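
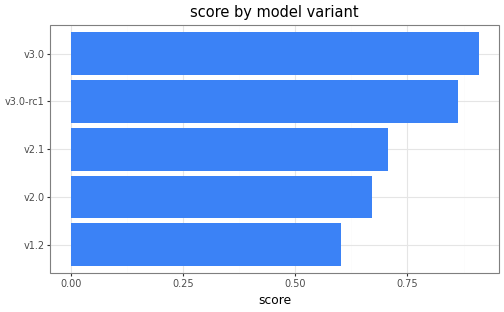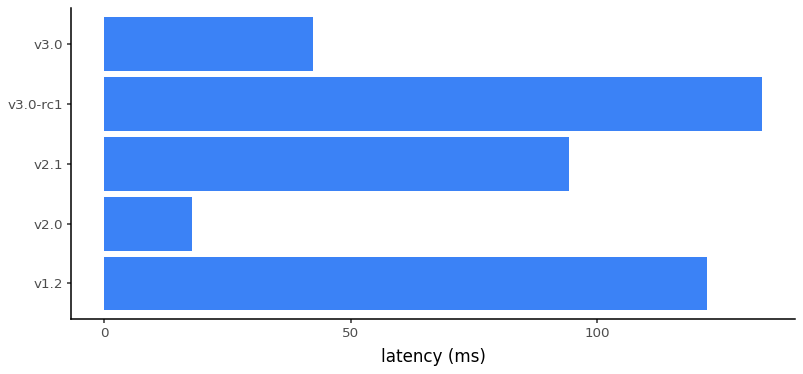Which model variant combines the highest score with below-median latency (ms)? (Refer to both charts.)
Chart 2 median latency (ms) ≈ 100; below-median model variants: v2.0, v3.0. Among those, v3.0 has the highest score (≈ 0.9).

v3.0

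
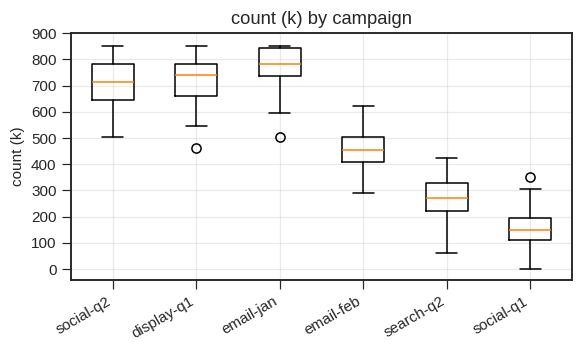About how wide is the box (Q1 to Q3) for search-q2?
Q3 ≈ 300, Q1 ≈ 200; IQR ≈ 100.

≈ 100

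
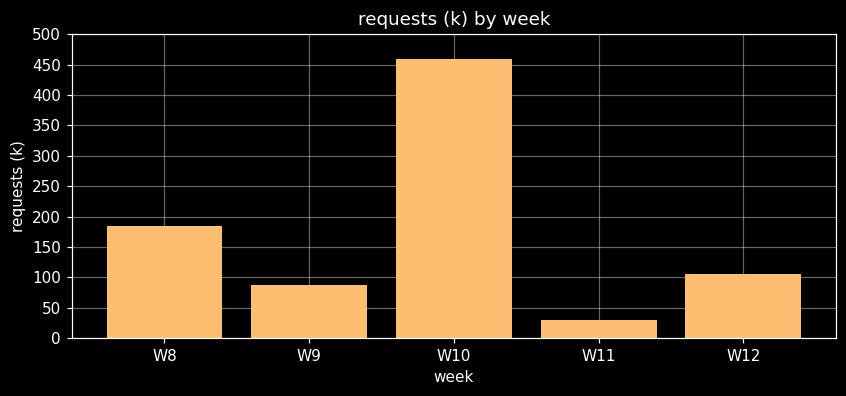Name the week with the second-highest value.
Top 3: W10 ≈ 450, W8 ≈ 200, W12 ≈ 100.

W8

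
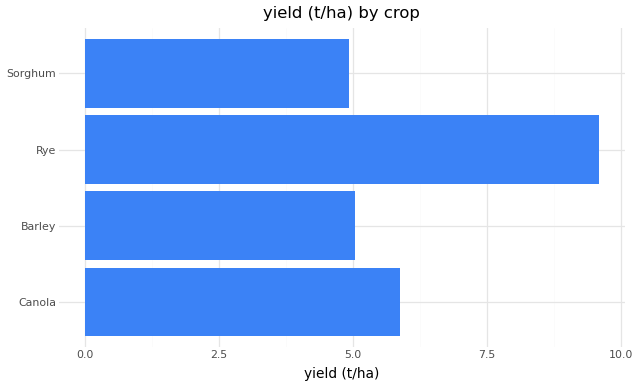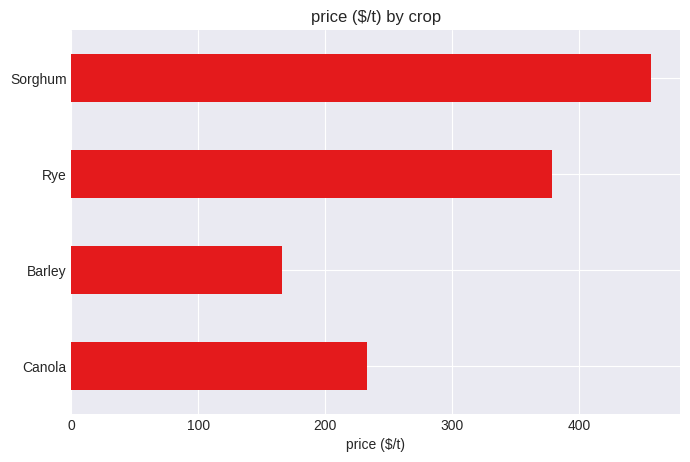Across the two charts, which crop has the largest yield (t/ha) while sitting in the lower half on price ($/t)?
Canola

Chart 2 median price ($/t) ≈ 300; below-median crops: Canola, Barley. Among those, Canola has the highest yield (t/ha) (≈ 6).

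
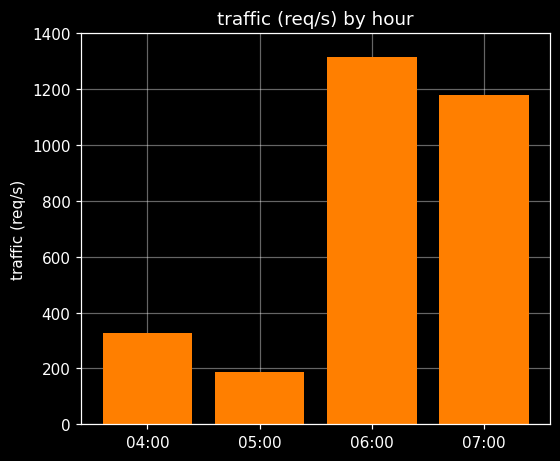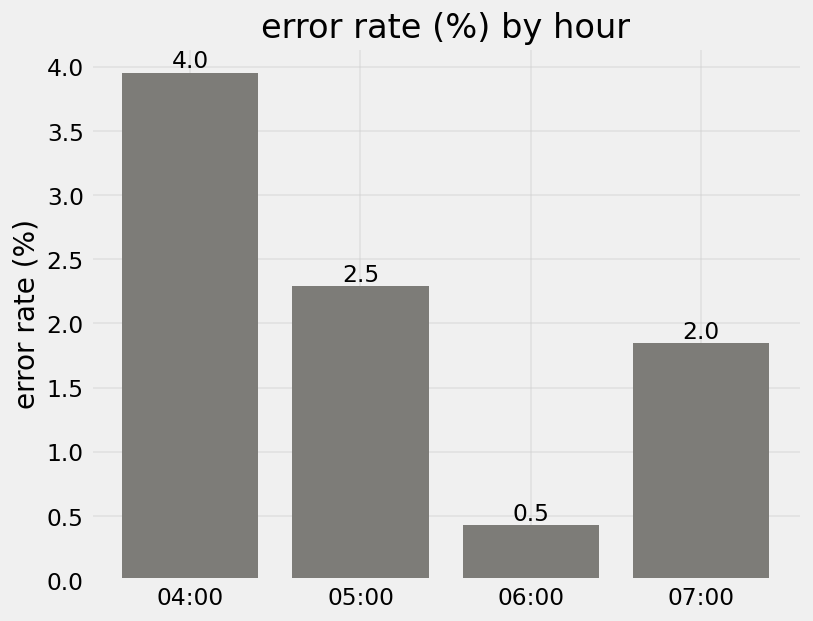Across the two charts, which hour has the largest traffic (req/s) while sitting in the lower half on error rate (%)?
06:00

Chart 2 median error rate (%) ≈ 2; below-median hours: 06:00, 07:00. Among those, 06:00 has the highest traffic (req/s) (≈ 1400).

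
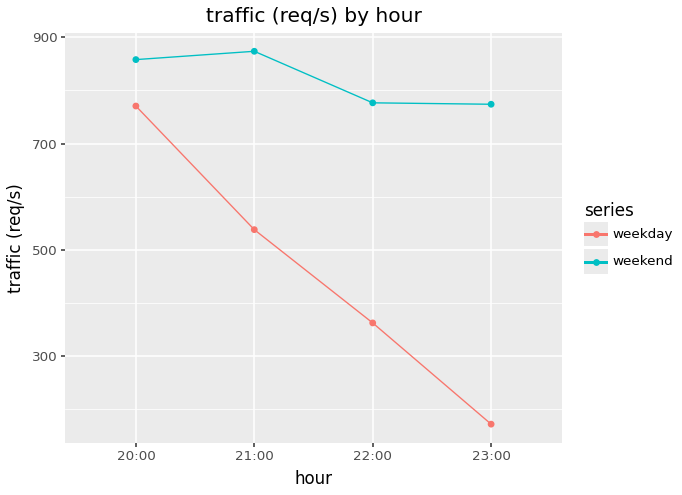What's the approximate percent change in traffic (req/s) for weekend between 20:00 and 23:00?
≈ -11.1%

20:00 ≈ 900, 23:00 ≈ 800; (800 − 900) / 900 ≈ -11.1%.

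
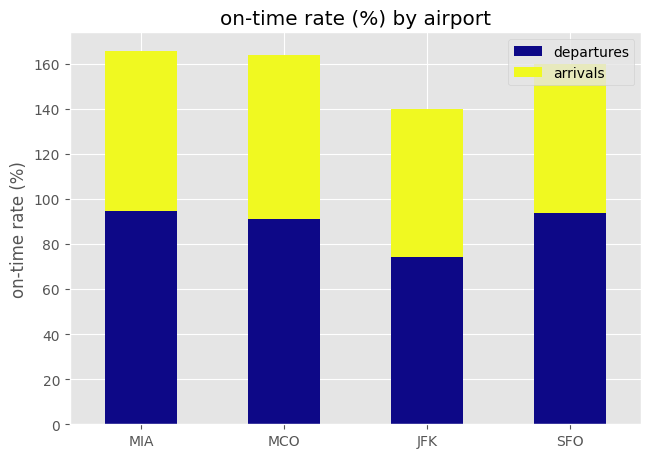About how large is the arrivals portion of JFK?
≈ 60

arrivals top ≈ 140, bottom ≈ 80; segment ≈ 60.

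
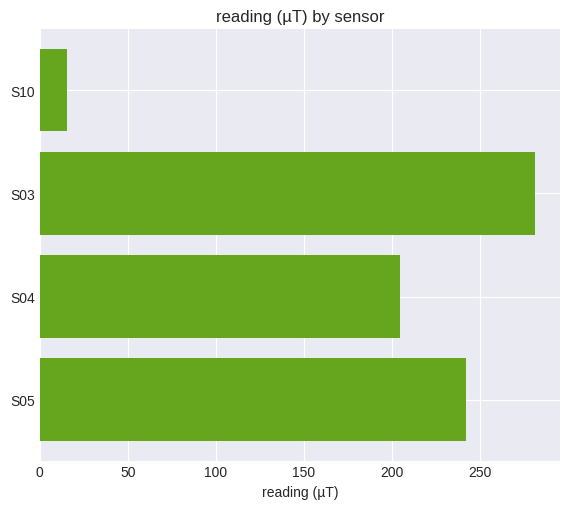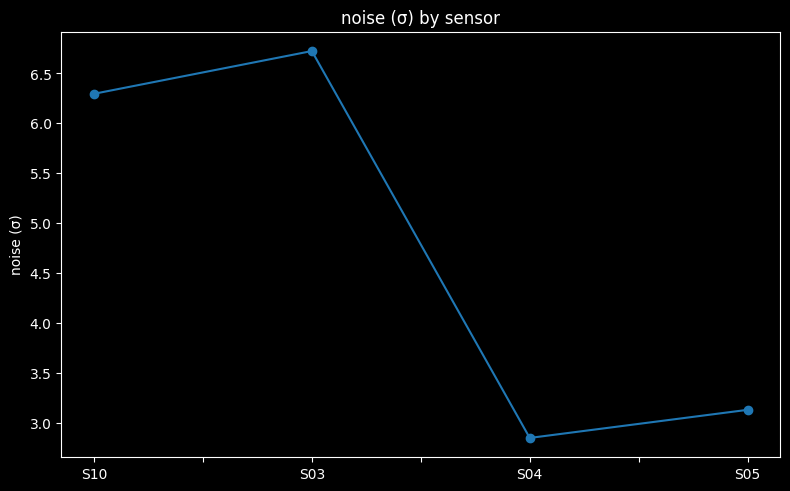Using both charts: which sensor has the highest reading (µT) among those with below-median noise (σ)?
S05

Chart 2 median noise (σ) ≈ 5; below-median sensors: S04, S05. Among those, S05 has the highest reading (µT) (≈ 250).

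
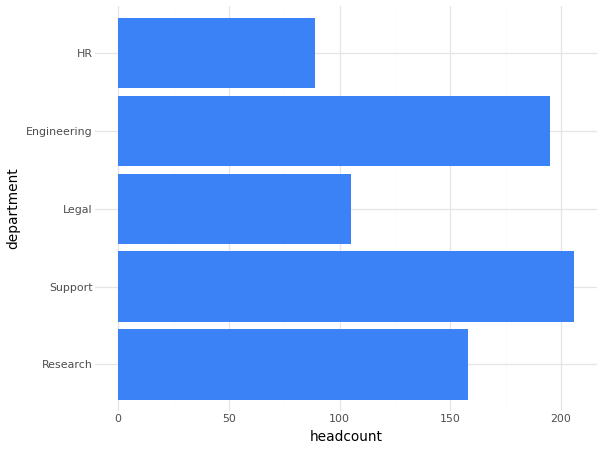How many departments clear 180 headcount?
2

Above 180: Support, Engineering.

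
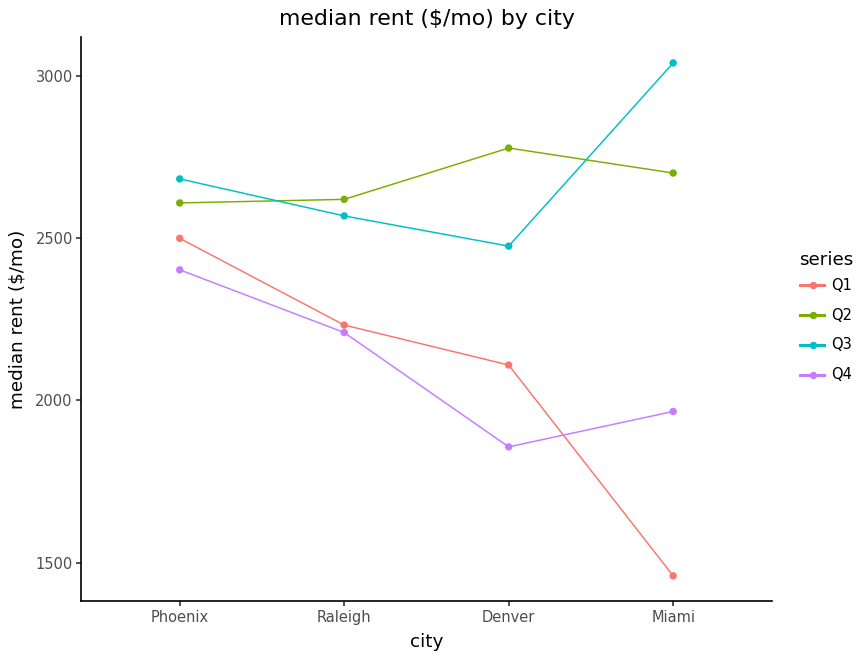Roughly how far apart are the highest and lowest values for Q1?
≈ 1000

Max Phoenix ≈ 2400, min Miami ≈ 1400; range ≈ 1000.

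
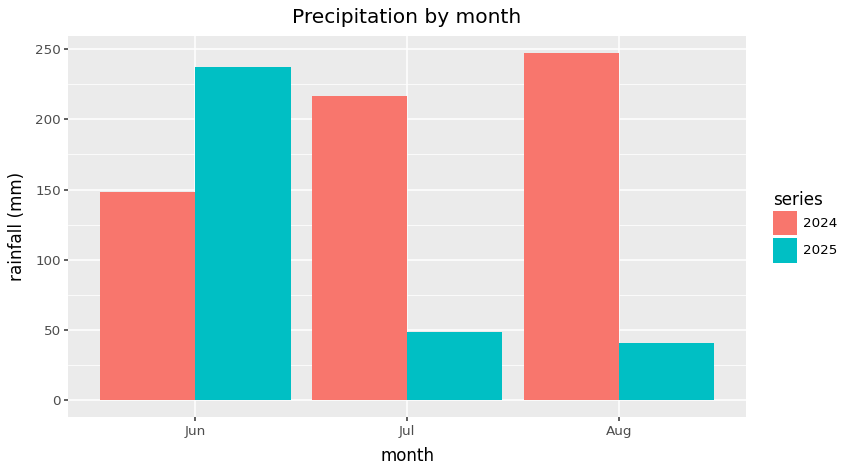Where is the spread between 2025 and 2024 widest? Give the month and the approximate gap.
Aug: 2025 ≈ 50, 2024 ≈ 250 → gap ≈ 200. Next-largest (Jul) is only ≈ 175.

Aug, ≈ 200 mm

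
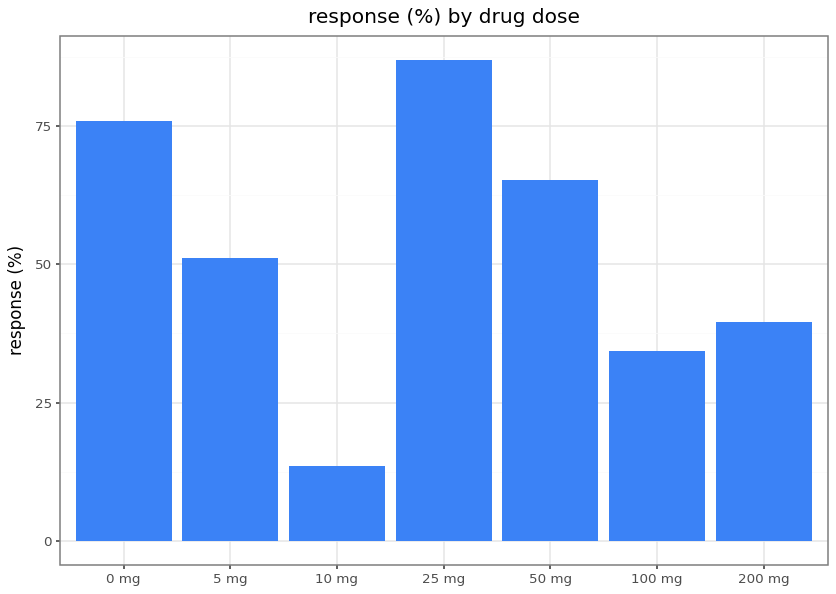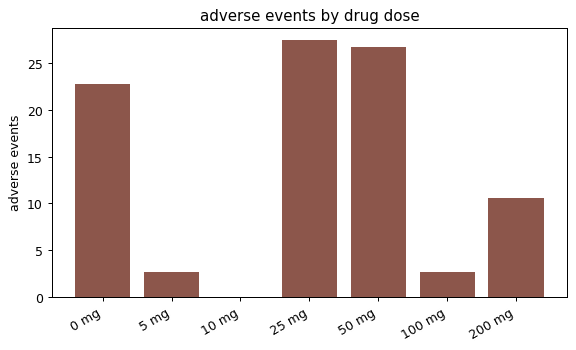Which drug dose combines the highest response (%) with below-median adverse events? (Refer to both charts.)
Chart 2 median adverse events ≈ 10; below-median drug doses: 5 mg, 10 mg, 100 mg. Among those, 5 mg has the highest response (%) (≈ 50).

5 mg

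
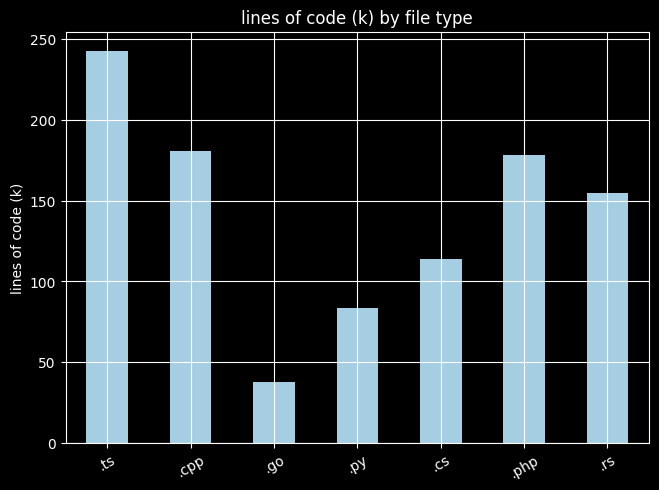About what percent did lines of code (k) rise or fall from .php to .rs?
≈ -14.3%

.php ≈ 175, .rs ≈ 150; (150 − 175) / 175 ≈ -14.3%.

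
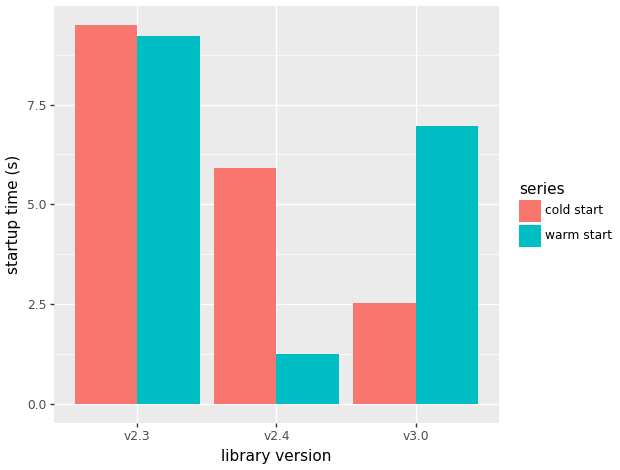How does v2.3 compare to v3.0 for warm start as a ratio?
≈ 1.29×

v2.3 ≈ 9, v3.0 ≈ 7; 9/7 ≈ 1.29.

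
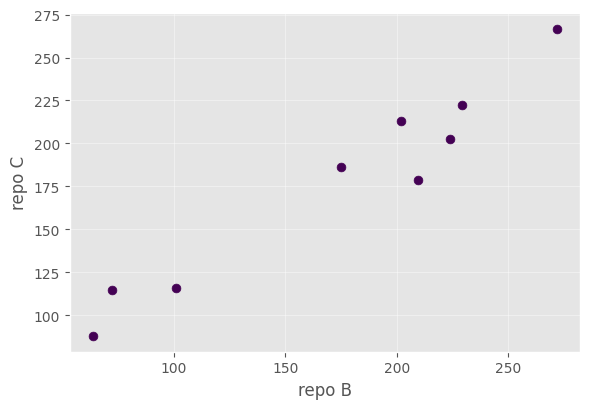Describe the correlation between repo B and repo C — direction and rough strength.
positive, strong

Points are positively correlated; strong (|r| ≈ 1.0).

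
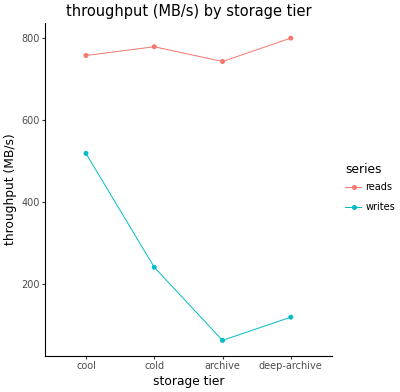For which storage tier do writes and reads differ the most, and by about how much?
deep-archive, ≈ 700 MB/s

deep-archive: writes ≈ 100, reads ≈ 800 → gap ≈ 700. Next-largest (archive) is only ≈ 600.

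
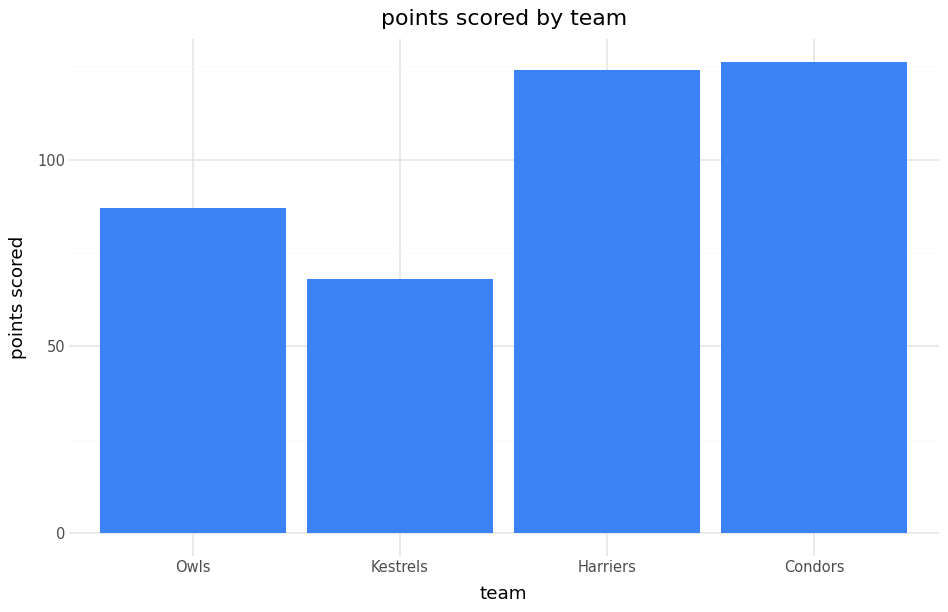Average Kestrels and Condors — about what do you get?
(60 + 120) / 2 ≈ 90.

≈ 90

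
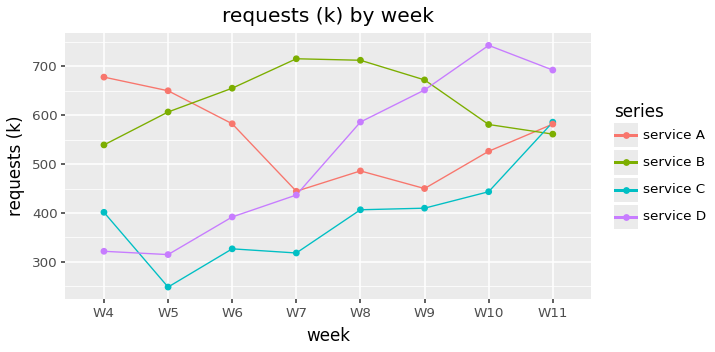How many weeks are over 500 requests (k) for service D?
4

Above 500: W8, W9, W10, W11.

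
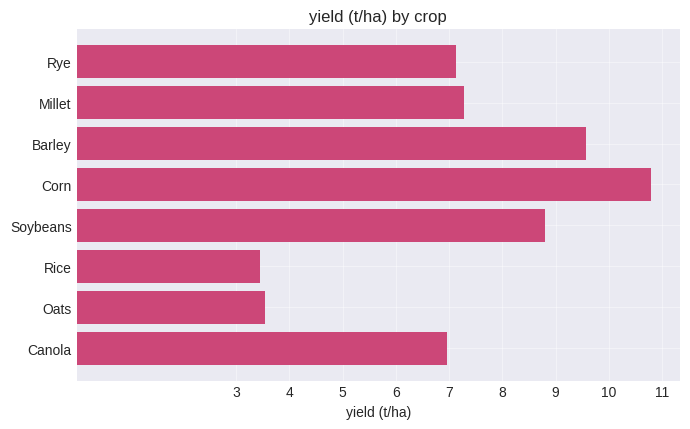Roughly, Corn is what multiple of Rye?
≈ 1.57×

Corn ≈ 11, Rye ≈ 7; 11/7 ≈ 1.57.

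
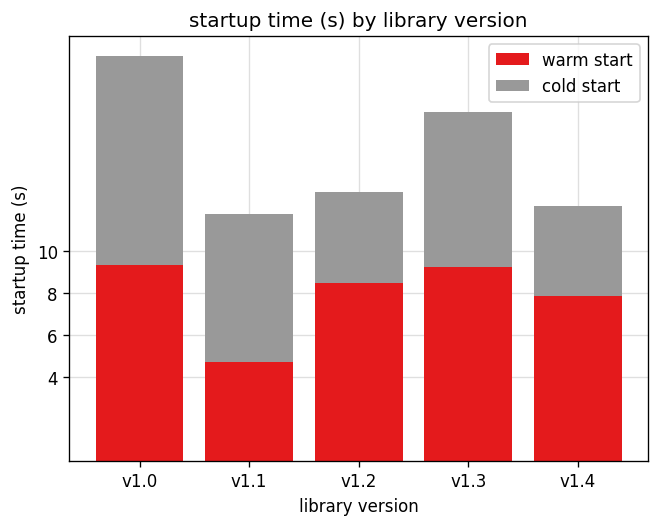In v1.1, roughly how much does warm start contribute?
warm start top ≈ 4, bottom ≈ 0; segment ≈ 4.

≈ 4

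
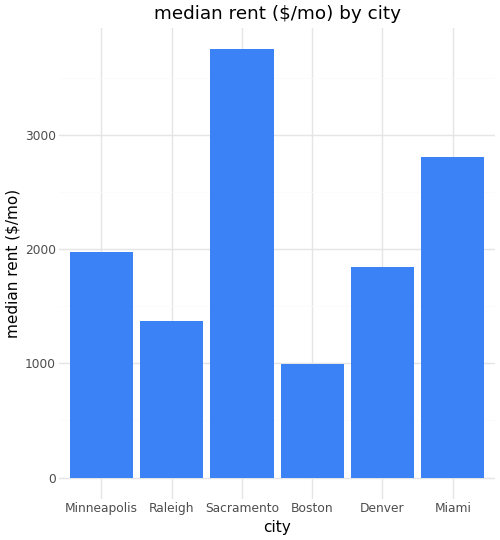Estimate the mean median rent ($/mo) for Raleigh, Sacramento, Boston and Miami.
(1500 + 4000 + 1000 + 3000) / 4 ≈ 2375.

≈ 2375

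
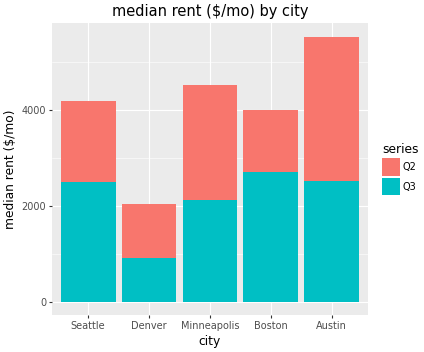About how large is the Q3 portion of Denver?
≈ 1000

Q3 top ≈ 1000, bottom ≈ 0; segment ≈ 1000.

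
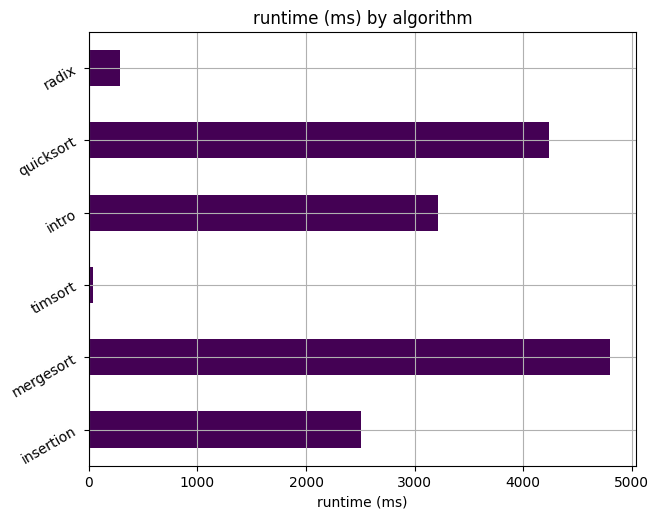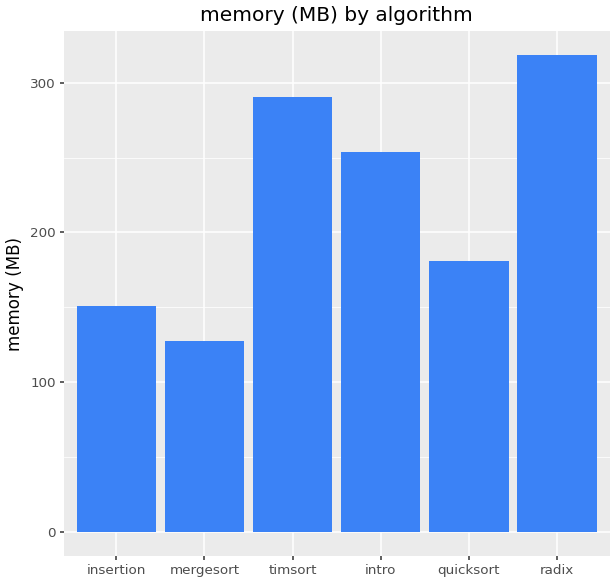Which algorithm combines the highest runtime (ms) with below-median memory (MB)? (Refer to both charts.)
Chart 2 median memory (MB) ≈ 200; below-median algorithms: insertion, mergesort, quicksort. Among those, mergesort has the highest runtime (ms) (≈ 5000).

mergesort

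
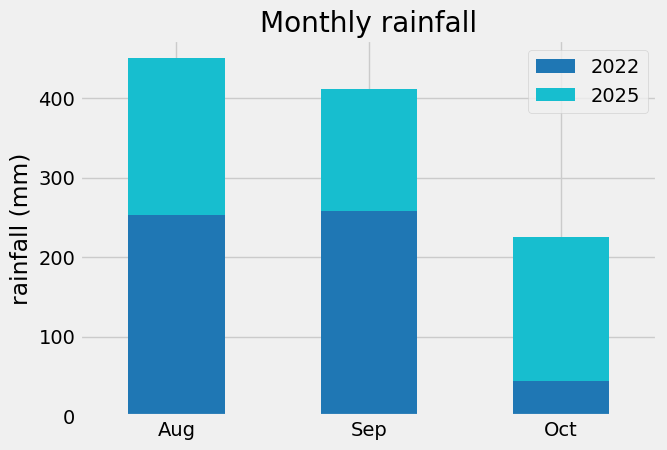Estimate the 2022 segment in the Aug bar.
≈ 250

2022 top ≈ 250, bottom ≈ 0; segment ≈ 250.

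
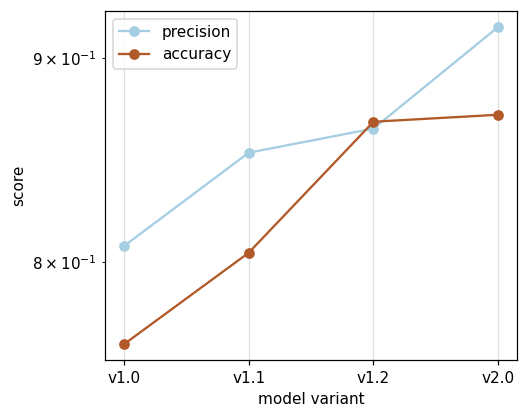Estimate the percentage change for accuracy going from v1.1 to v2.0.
≈ +10%

v1.1 ≈ 0.80, v2.0 ≈ 0.88; (0.88 − 0.80) / 0.80 ≈ +10%.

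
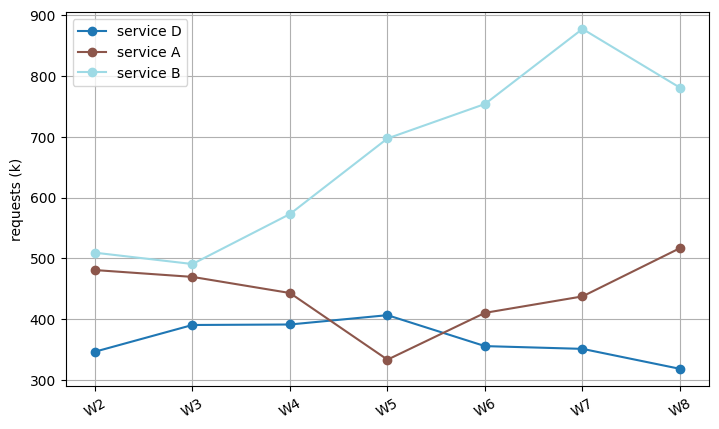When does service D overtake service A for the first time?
W5

W4: service D ≈ 400 vs service A ≈ 450 (not yet); W5: service D ≈ 400 vs service A ≈ 350 (first crossover).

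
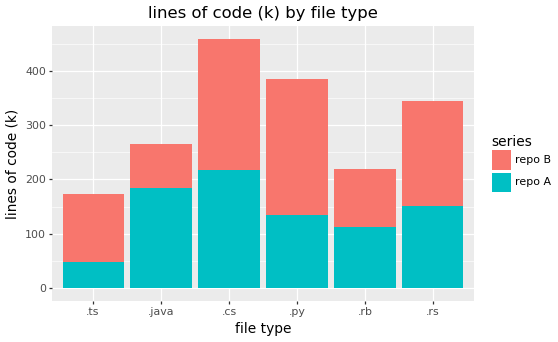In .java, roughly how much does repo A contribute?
≈ 200

repo A top ≈ 200, bottom ≈ 0; segment ≈ 200.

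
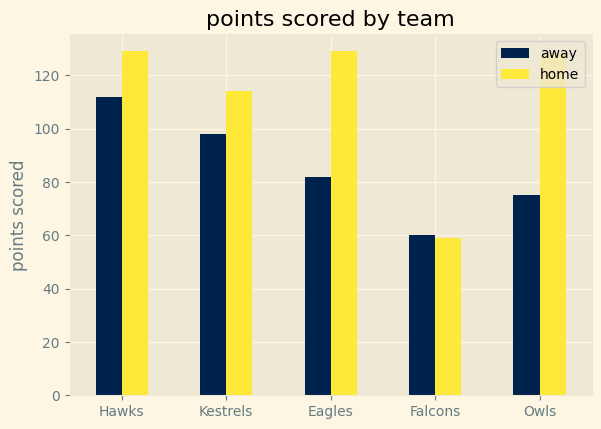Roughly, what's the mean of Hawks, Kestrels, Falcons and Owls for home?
(120 + 120 + 60 + 120) / 4 ≈ 105.

≈ 105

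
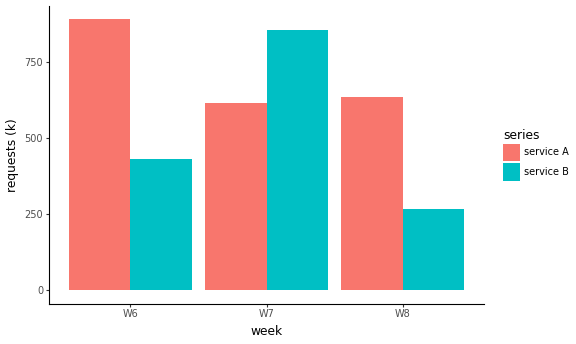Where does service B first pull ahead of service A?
W6: service B ≈ 400 vs service A ≈ 900 (not yet); W7: service B ≈ 900 vs service A ≈ 600 (first crossover).

W7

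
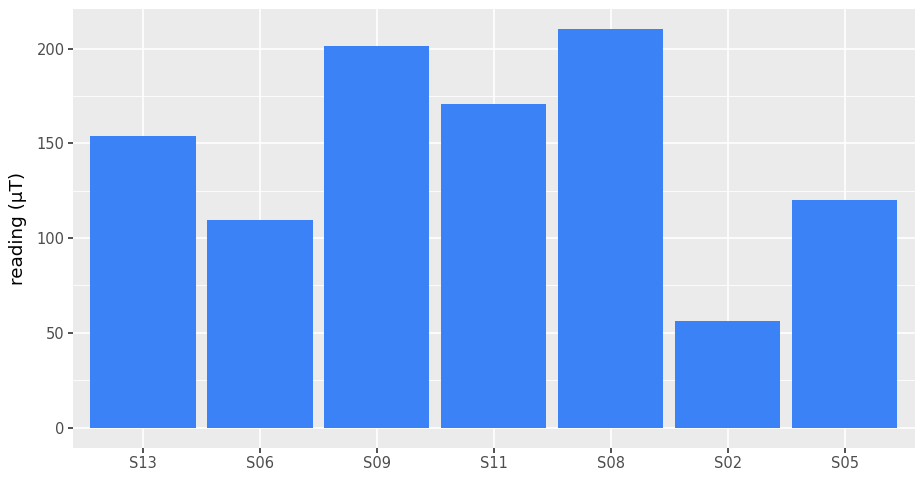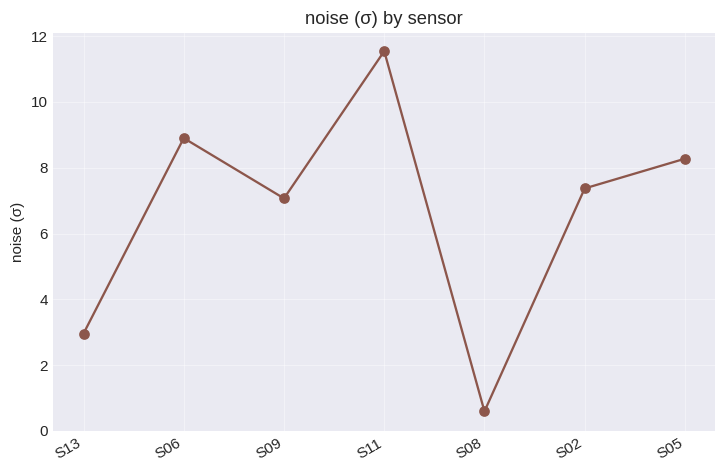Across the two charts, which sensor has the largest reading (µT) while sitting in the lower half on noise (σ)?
S08

Chart 2 median noise (σ) ≈ 8; below-median sensors: S13, S09, S08. Among those, S08 has the highest reading (µT) (≈ 220).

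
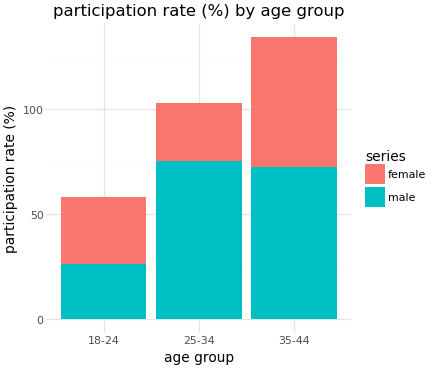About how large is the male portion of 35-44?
≈ 80

male top ≈ 80, bottom ≈ 0; segment ≈ 80.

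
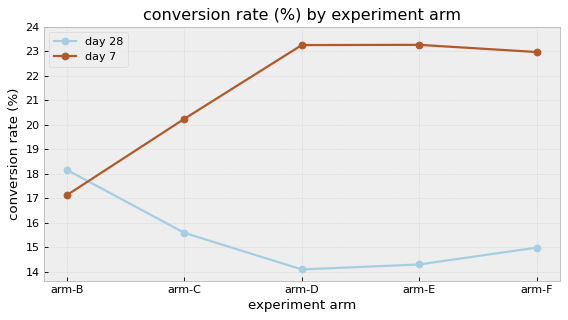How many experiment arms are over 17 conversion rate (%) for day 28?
Above 17: arm-B.

1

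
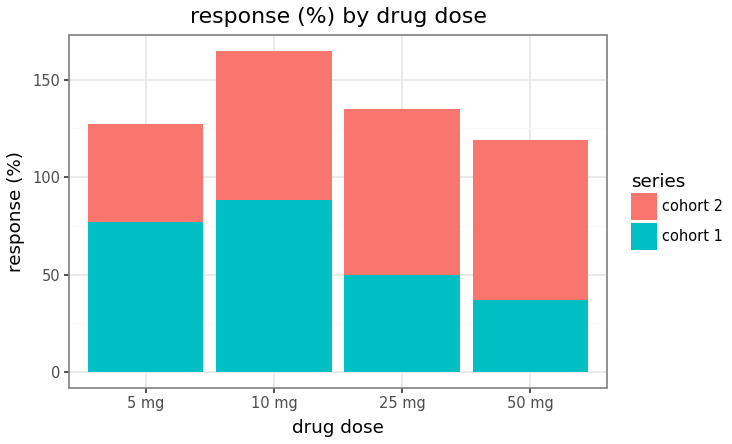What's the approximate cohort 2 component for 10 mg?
≈ 80

cohort 2 top ≈ 160, bottom ≈ 80; segment ≈ 80.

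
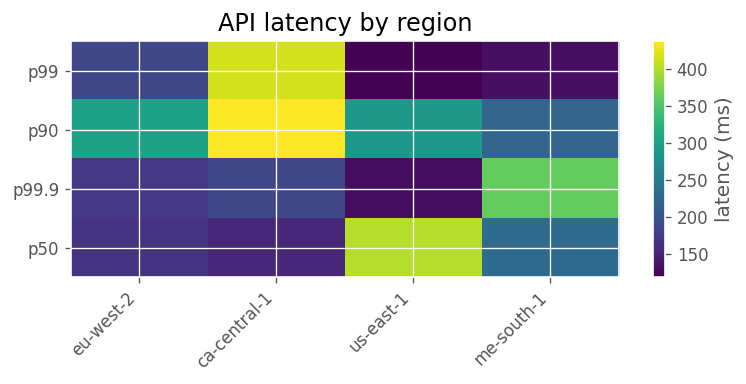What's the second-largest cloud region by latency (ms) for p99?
Top 3 for p99: ca-central-1 ≈ 400, eu-west-2 ≈ 200, me-south-1 ≈ 150.

eu-west-2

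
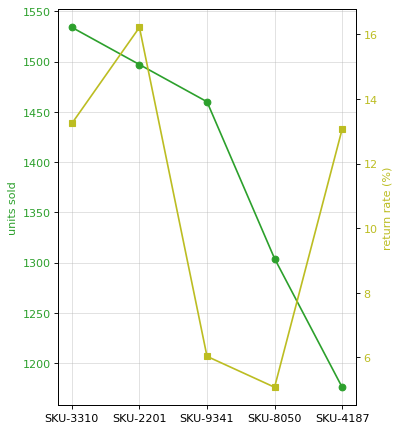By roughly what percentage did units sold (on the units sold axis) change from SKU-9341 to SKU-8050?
≈ -10.3%

SKU-9341 ≈ 1450, SKU-8050 ≈ 1300; (1300 − 1450) / 1450 ≈ -10.3%.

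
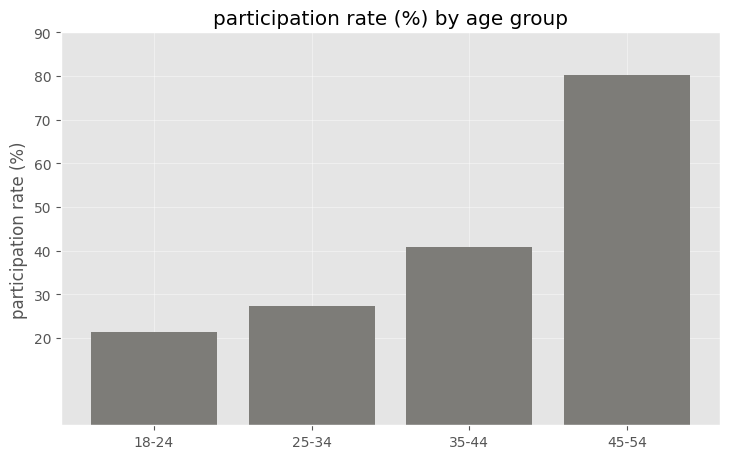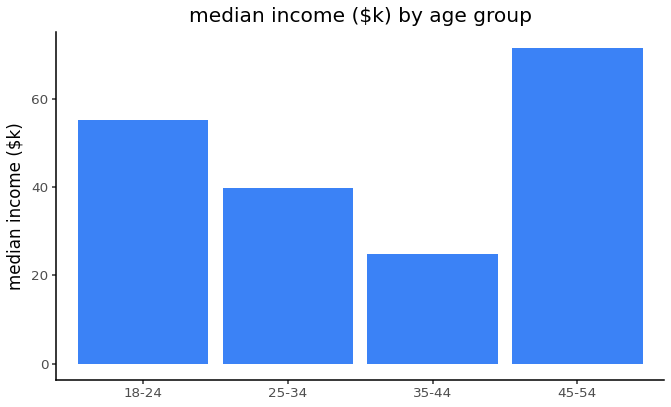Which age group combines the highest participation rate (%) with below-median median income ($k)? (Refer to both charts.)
35-44

Chart 2 median median income ($k) ≈ 50; below-median age groups: 25-34, 35-44. Among those, 35-44 has the highest participation rate (%) (≈ 40).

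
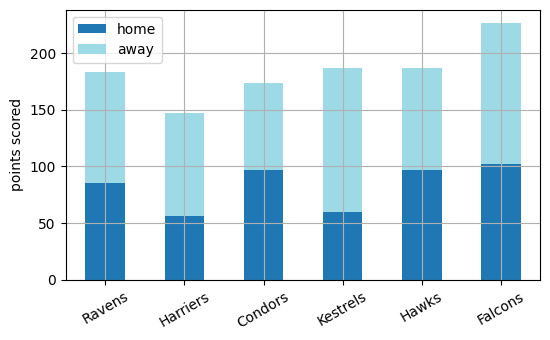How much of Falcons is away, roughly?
away top ≈ 220, bottom ≈ 100; segment ≈ 120.

≈ 120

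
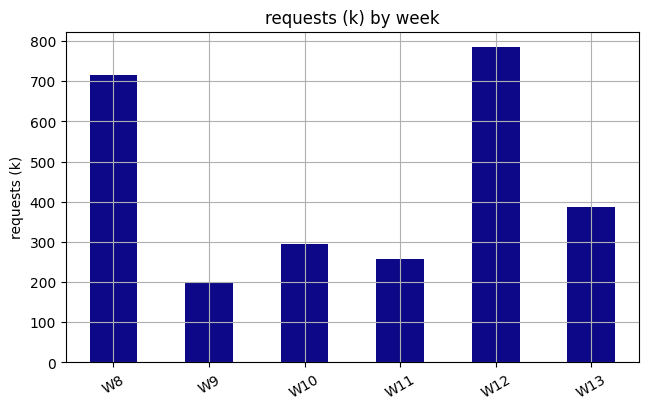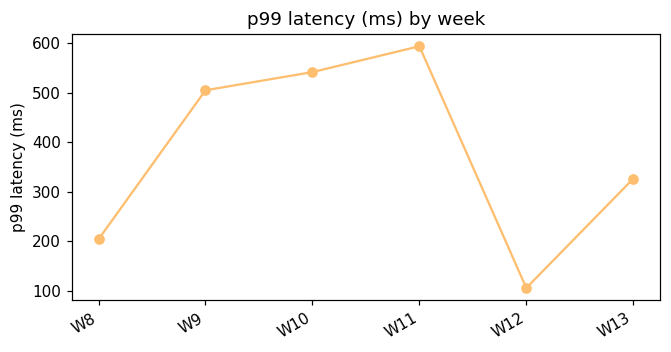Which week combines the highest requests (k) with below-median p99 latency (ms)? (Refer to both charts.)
W12

Chart 2 median p99 latency (ms) ≈ 400; below-median weeks: W8, W12, W13. Among those, W12 has the highest requests (k) (≈ 800).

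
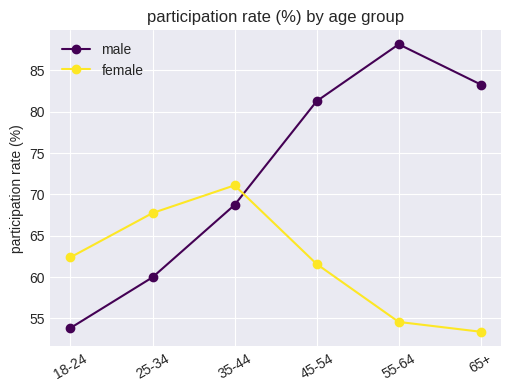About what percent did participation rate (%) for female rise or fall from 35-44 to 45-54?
35-44 ≈ 70, 45-54 ≈ 60; (60 − 70) / 70 ≈ -14.3%.

≈ -14.3%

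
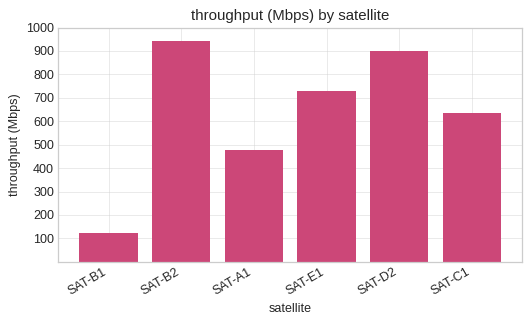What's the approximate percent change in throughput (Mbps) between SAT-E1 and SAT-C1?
≈ -14.3%

SAT-E1 ≈ 700, SAT-C1 ≈ 600; (600 − 700) / 700 ≈ -14.3%.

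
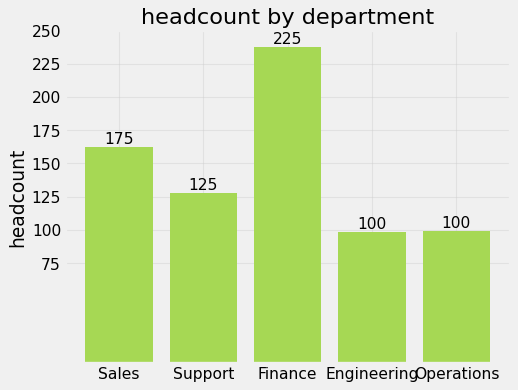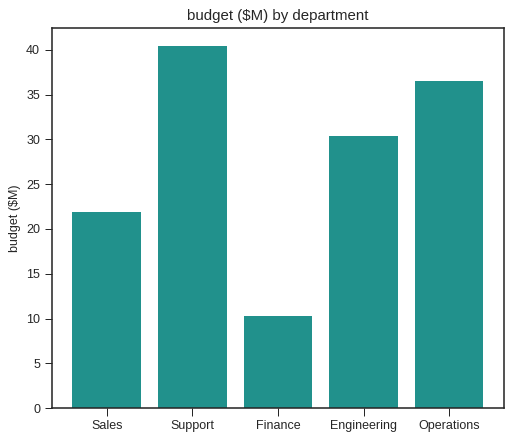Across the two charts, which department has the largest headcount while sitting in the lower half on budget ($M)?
Finance

Chart 2 median budget ($M) ≈ 30; below-median departments: Sales, Finance. Among those, Finance has the highest headcount (≈ 225).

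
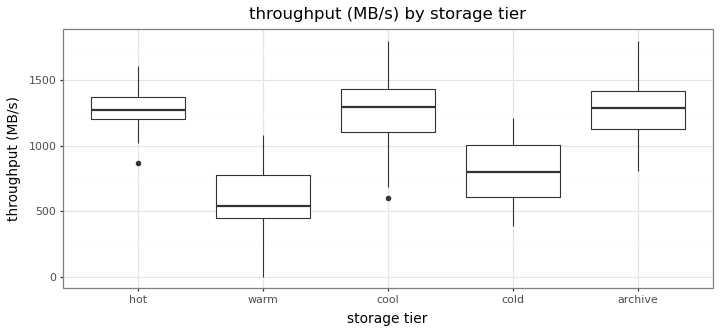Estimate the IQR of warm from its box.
Q3 ≈ 800, Q1 ≈ 500; IQR ≈ 300.

≈ 300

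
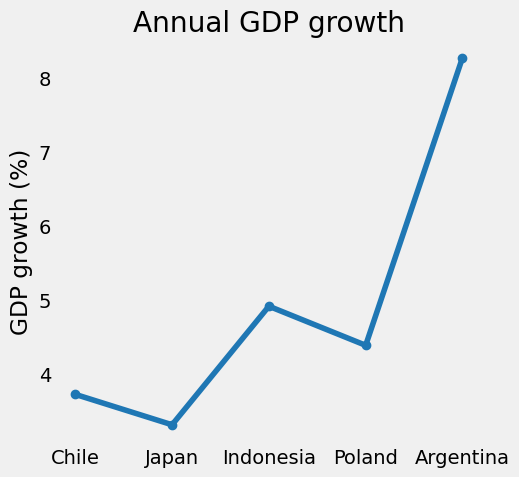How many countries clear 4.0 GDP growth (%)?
3

Above 4.0: Indonesia, Poland, Argentina.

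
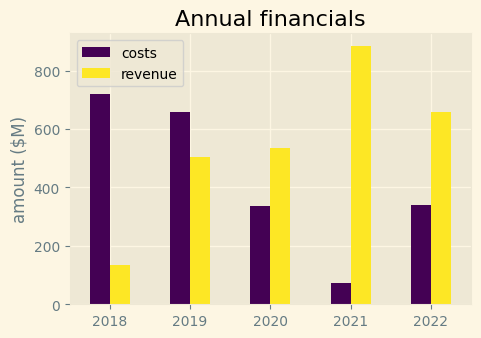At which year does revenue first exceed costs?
2019: revenue ≈ 500 vs costs ≈ 700 (not yet); 2020: revenue ≈ 500 vs costs ≈ 300 (first crossover).

2020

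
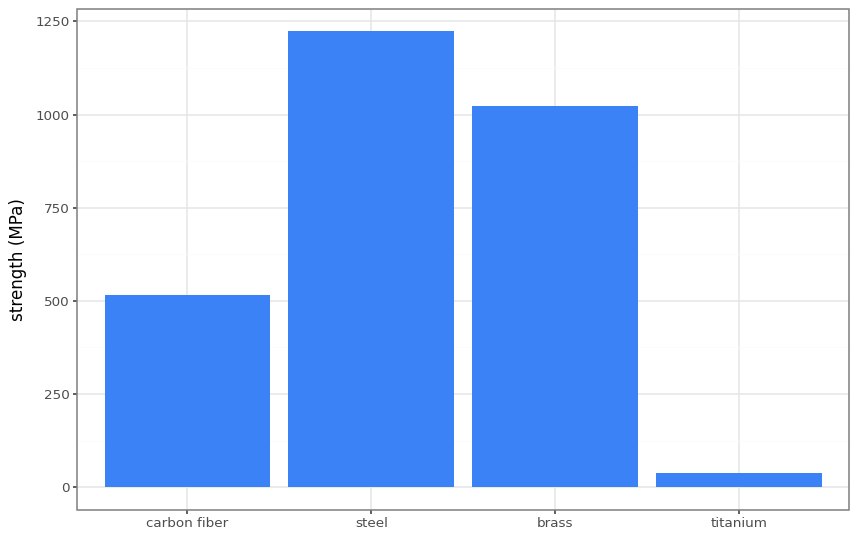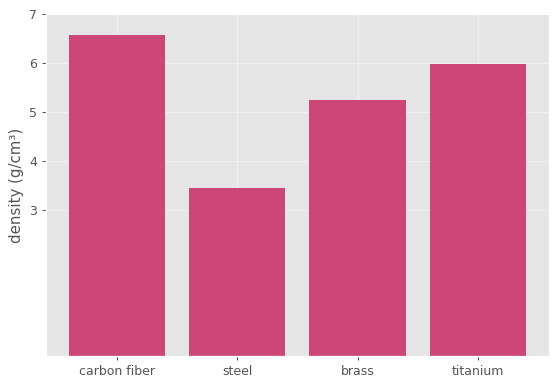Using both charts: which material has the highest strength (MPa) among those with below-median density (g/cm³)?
steel

Chart 2 median density (g/cm³) ≈ 6; below-median materials: steel, brass. Among those, steel has the highest strength (MPa) (≈ 1200).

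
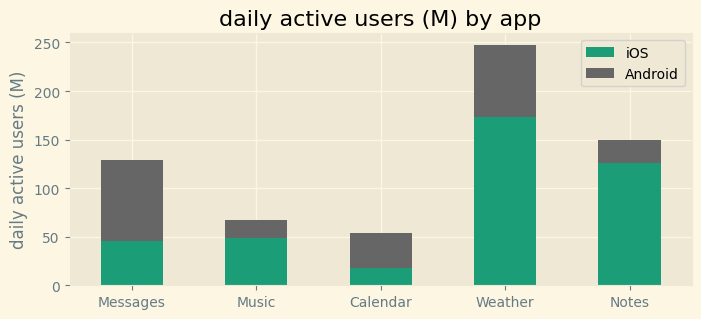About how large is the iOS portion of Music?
iOS top ≈ 50, bottom ≈ 0; segment ≈ 50.

≈ 50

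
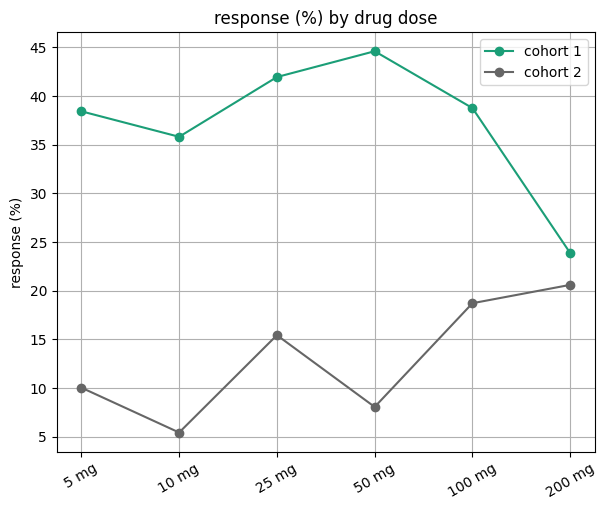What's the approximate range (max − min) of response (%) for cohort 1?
≈ 20

Max 50 mg ≈ 45, min 200 mg ≈ 25; range ≈ 20.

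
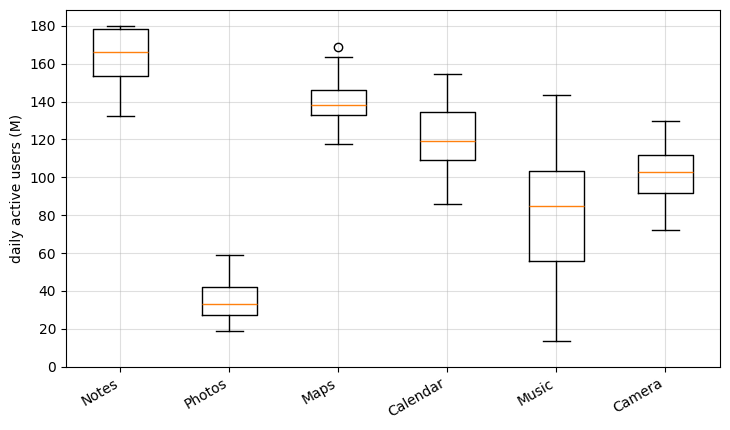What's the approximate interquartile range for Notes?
≈ 20

Q3 ≈ 180, Q1 ≈ 160; IQR ≈ 20.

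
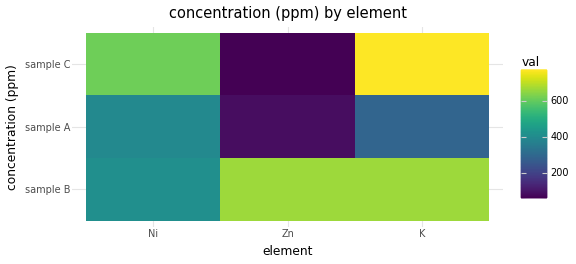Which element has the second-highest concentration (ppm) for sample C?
Ni

Top 3 for sample C: K ≈ 800, Ni ≈ 600, Zn ≈ 100.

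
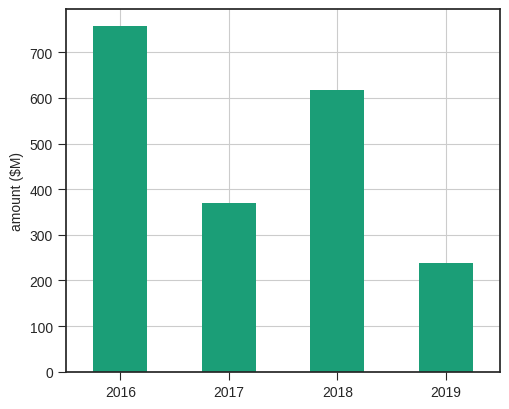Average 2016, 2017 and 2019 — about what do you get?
≈ 467

(800 + 400 + 200) / 3 ≈ 467.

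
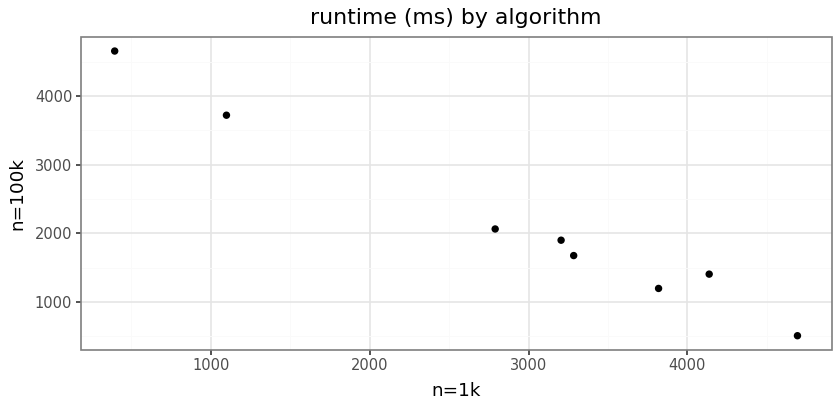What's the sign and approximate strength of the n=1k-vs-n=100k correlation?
negative, strong

Points are negatively correlated; strong (|r| ≈ 1.0).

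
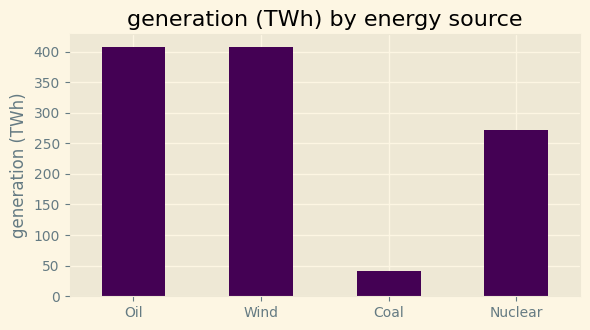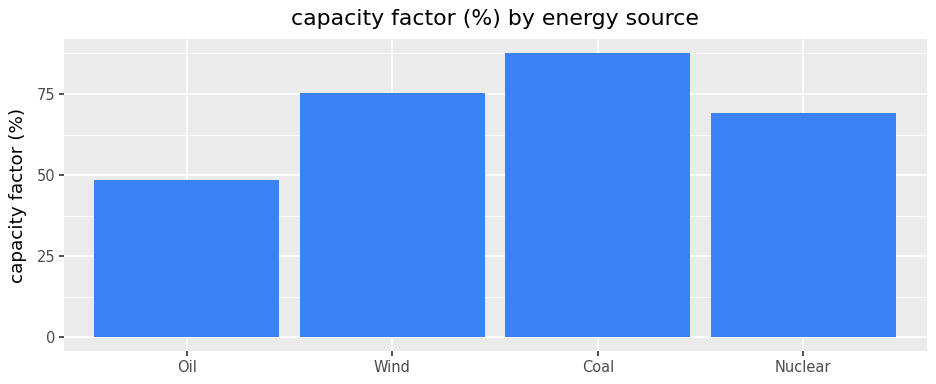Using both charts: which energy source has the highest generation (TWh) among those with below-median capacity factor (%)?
Chart 2 median capacity factor (%) ≈ 70; below-median energy sources: Oil, Nuclear. Among those, Oil has the highest generation (TWh) (≈ 400).

Oil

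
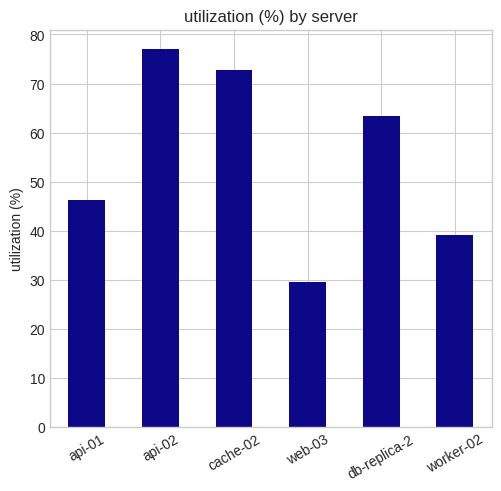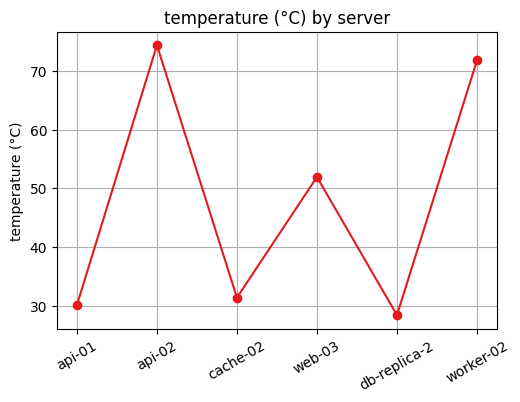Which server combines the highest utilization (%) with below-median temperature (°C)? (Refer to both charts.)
Chart 2 median temperature (°C) ≈ 40; below-median servers: api-01, cache-02, db-replica-2. Among those, cache-02 has the highest utilization (%) (≈ 70).

cache-02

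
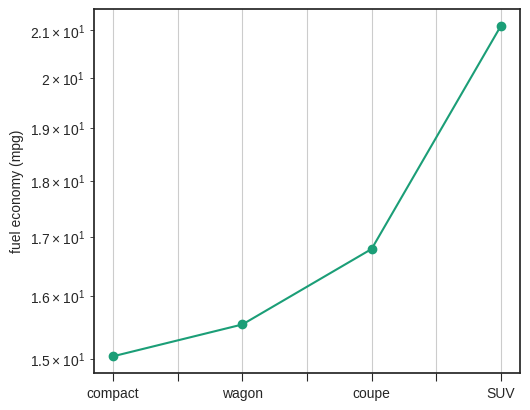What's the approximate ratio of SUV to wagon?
SUV ≈ 21, wagon ≈ 16; 21/16 ≈ 1.31.

≈ 1.31×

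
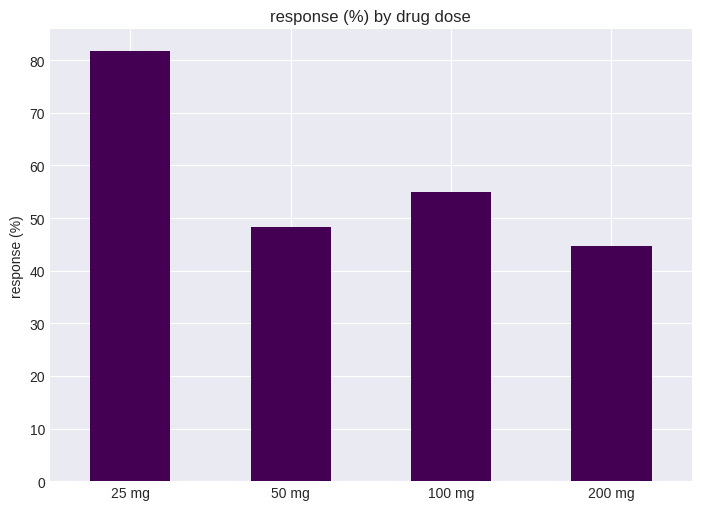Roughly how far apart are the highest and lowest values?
Max 25 mg ≈ 80, min 200 mg ≈ 40; range ≈ 40.

≈ 40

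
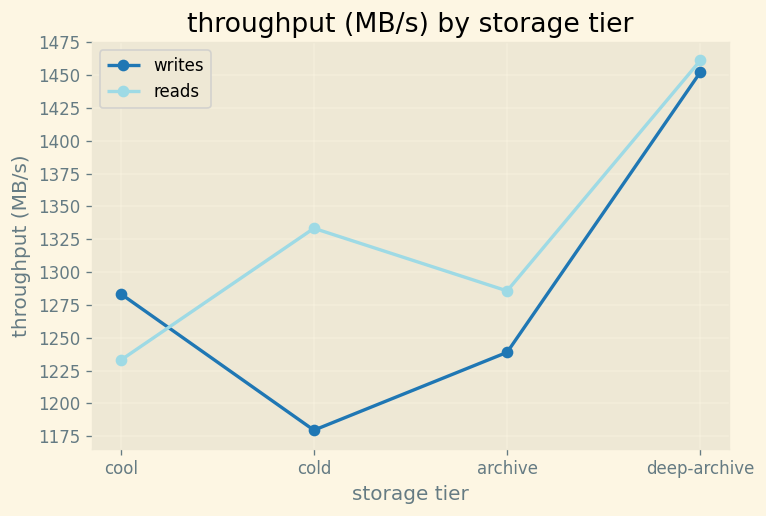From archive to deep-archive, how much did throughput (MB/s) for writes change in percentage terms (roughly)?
≈ +16%

archive ≈ 1250, deep-archive ≈ 1450; (1450 − 1250) / 1250 ≈ +16%.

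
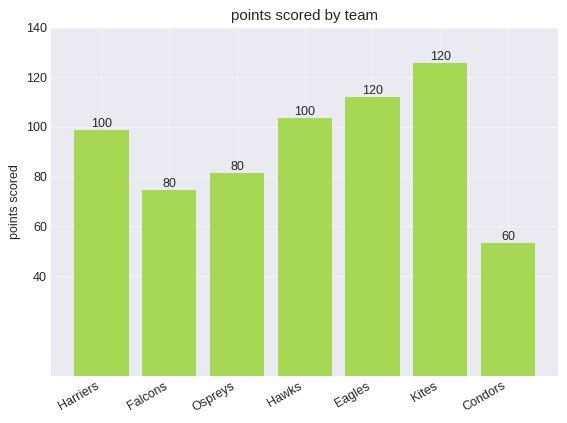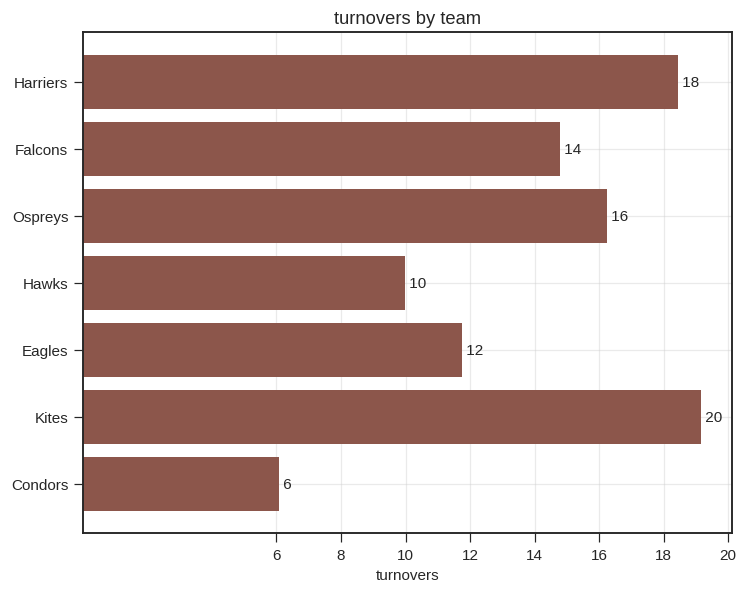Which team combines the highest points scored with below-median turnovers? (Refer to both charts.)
Eagles

Chart 2 median turnovers ≈ 14; below-median teams: Hawks, Eagles, Condors. Among those, Eagles has the highest points scored (≈ 120).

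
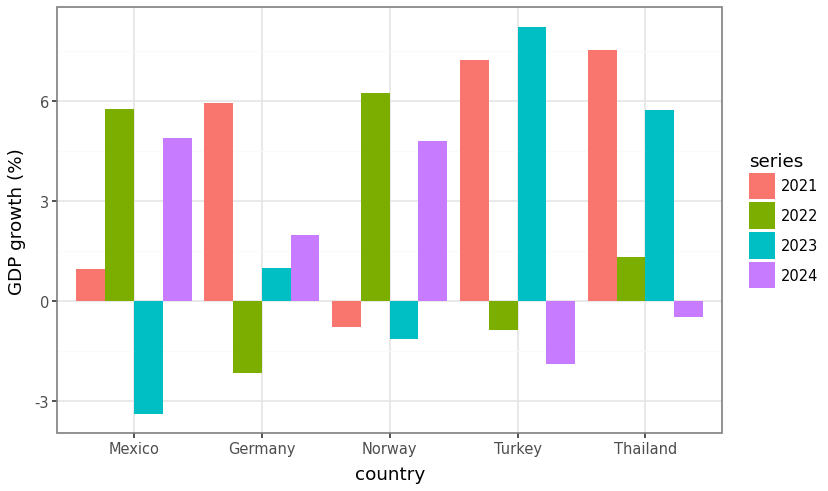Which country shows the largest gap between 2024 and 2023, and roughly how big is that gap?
Turkey: 2024 ≈ -2, 2023 ≈ 8 → gap ≈ 10. Next-largest (Mexico) is only ≈ 8.

Turkey, ≈ 10 %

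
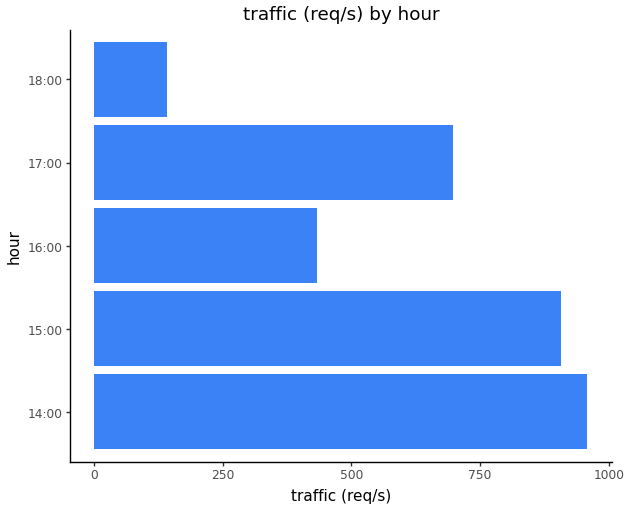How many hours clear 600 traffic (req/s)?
Above 600: 14:00, 15:00, 17:00.

3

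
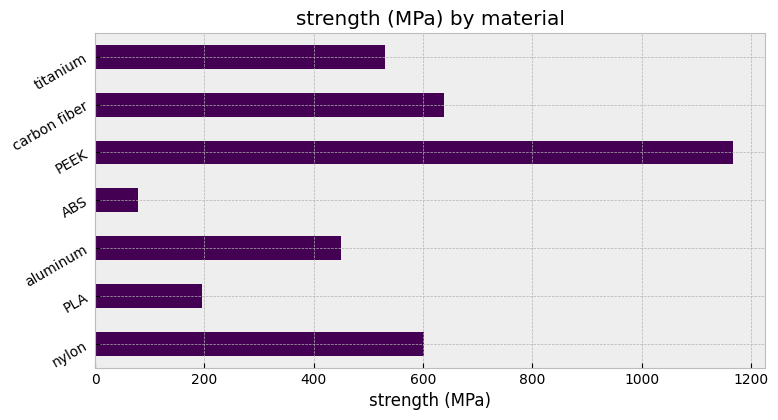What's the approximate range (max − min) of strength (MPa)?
Max PEEK ≈ 1200, min ABS ≈ 100; range ≈ 1100.

≈ 1100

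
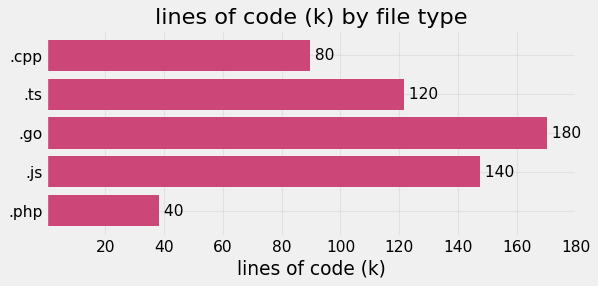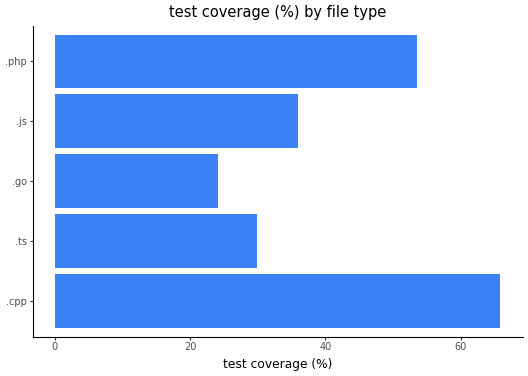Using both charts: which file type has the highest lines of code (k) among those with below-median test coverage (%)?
.go

Chart 2 median test coverage (%) ≈ 40; below-median file types: .ts, .go. Among those, .go has the highest lines of code (k) (≈ 180).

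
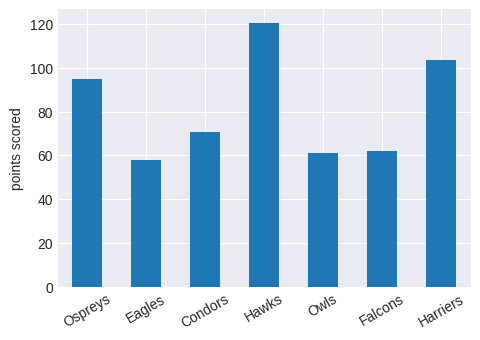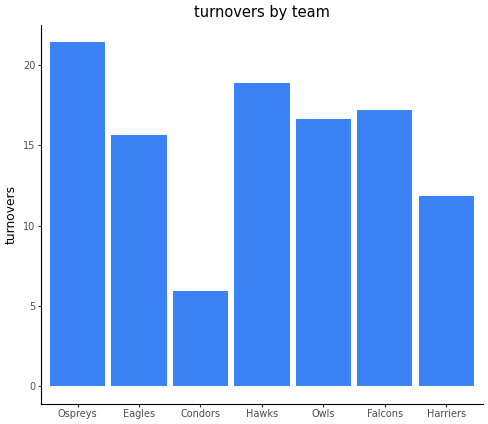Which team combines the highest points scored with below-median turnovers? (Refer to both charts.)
Harriers

Chart 2 median turnovers ≈ 16; below-median teams: Eagles, Condors, Harriers. Among those, Harriers has the highest points scored (≈ 100).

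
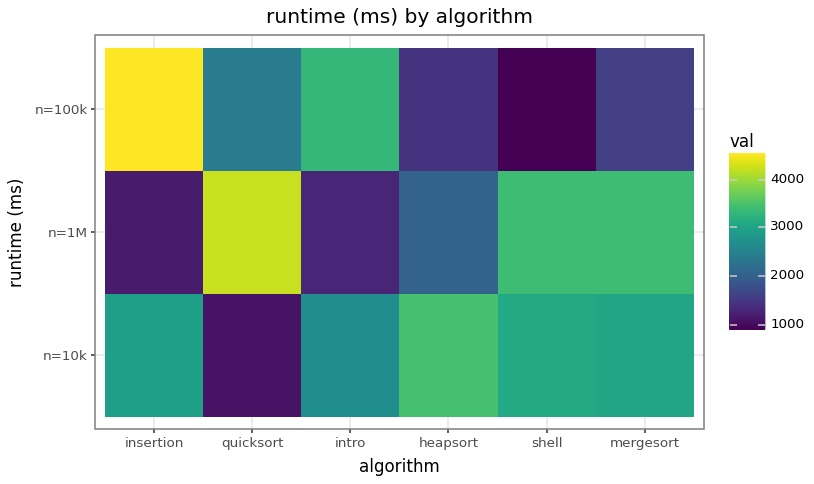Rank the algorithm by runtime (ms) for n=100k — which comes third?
quicksort

Top 4 for n=100k: insertion ≈ 4500, intro ≈ 3500, quicksort ≈ 2500, mergesort ≈ 1500.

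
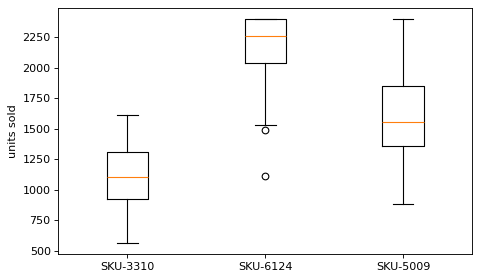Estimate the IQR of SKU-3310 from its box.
Q3 ≈ 1300, Q1 ≈ 900; IQR ≈ 400.

≈ 400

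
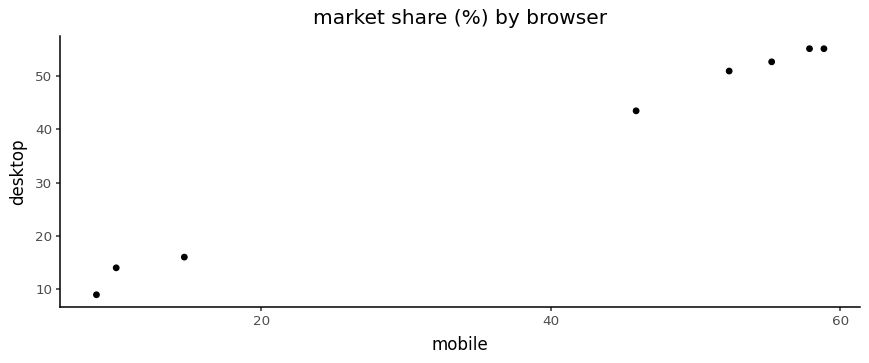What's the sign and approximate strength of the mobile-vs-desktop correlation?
Points are positively correlated; strong (|r| ≈ 1.0).

positive, strong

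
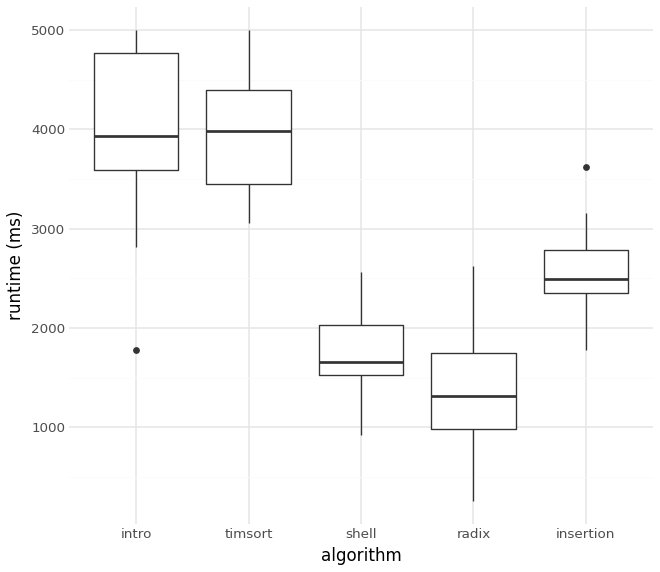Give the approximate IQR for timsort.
Q3 ≈ 4500, Q1 ≈ 3500; IQR ≈ 1000.

≈ 1000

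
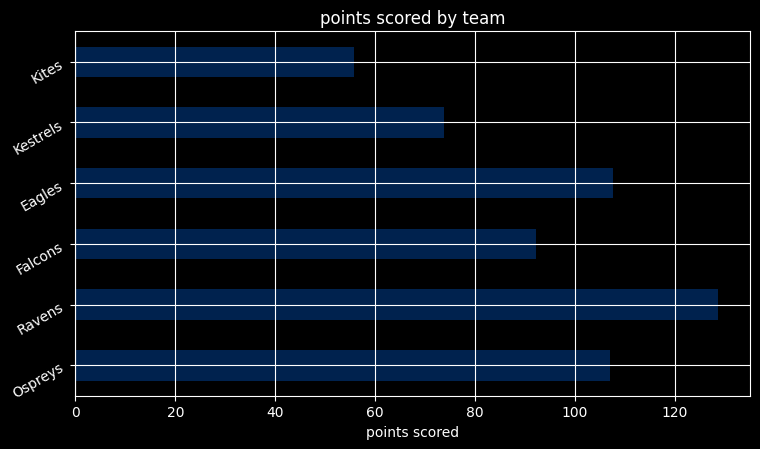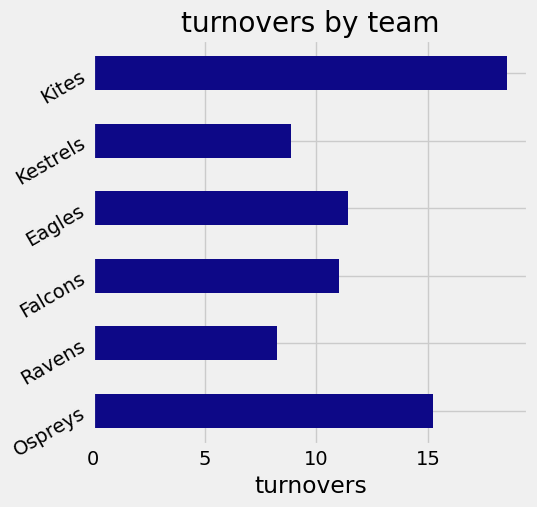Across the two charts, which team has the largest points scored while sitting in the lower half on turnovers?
Ravens

Chart 2 median turnovers ≈ 12; below-median teams: Ravens, Falcons, Kestrels. Among those, Ravens has the highest points scored (≈ 120).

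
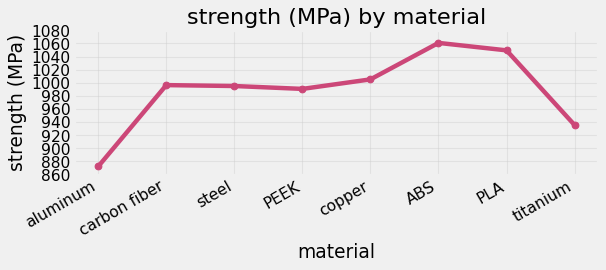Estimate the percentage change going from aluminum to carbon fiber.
aluminum ≈ 880, carbon fiber ≈ 1000; (1000 − 880) / 880 ≈ +13.6%.

≈ +13.6%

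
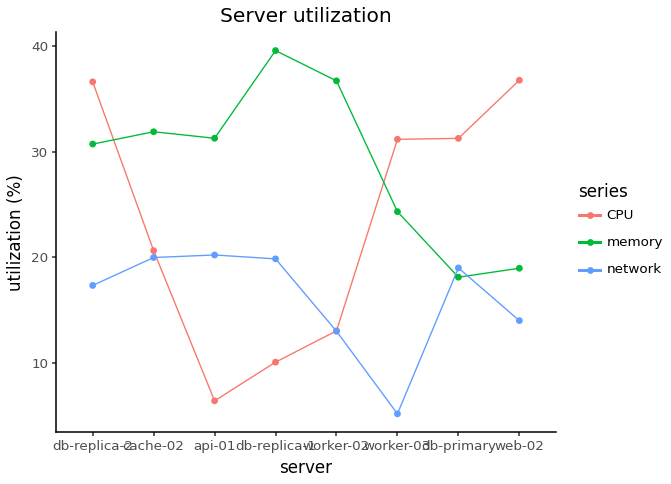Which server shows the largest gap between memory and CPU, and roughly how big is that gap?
db-replica-1, ≈ 30 %

db-replica-1: memory ≈ 40, CPU ≈ 10 → gap ≈ 30. Next-largest (api-01) is only ≈ 25.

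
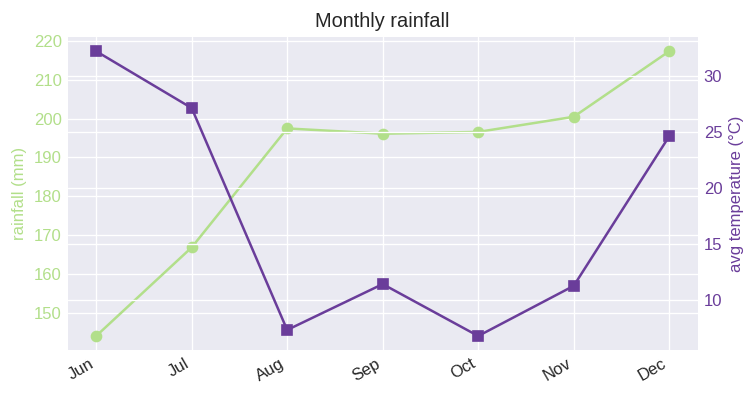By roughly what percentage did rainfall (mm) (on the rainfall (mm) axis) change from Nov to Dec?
Nov ≈ 200, Dec ≈ 220; (220 − 200) / 200 ≈ +10%.

≈ +10%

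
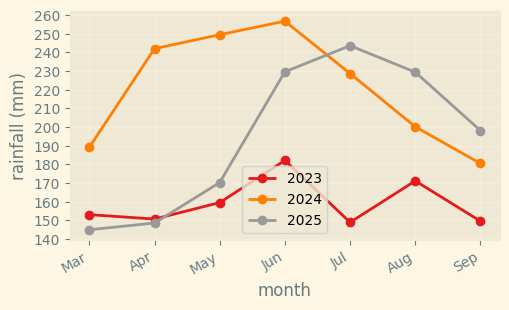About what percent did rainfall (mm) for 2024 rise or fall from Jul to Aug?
Jul ≈ 230, Aug ≈ 200; (200 − 230) / 230 ≈ -13%.

≈ -13%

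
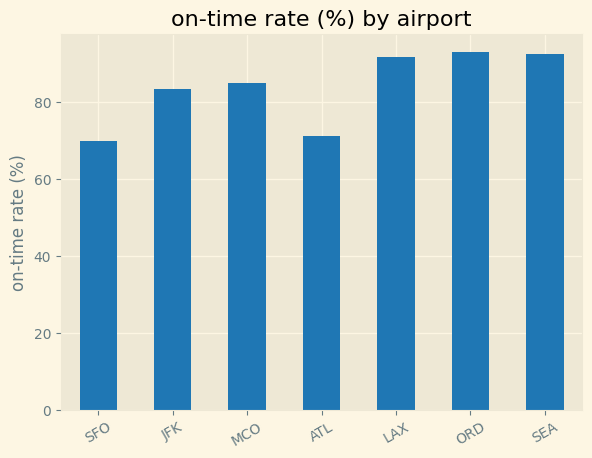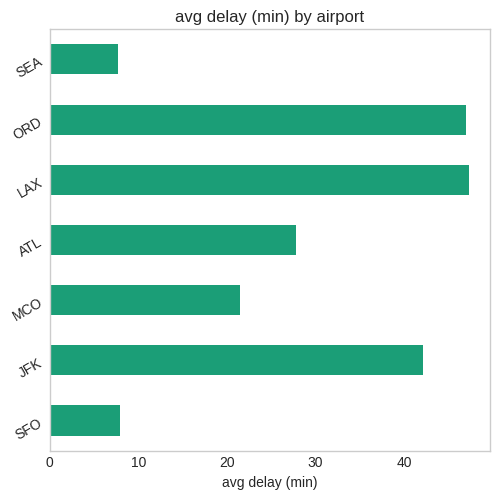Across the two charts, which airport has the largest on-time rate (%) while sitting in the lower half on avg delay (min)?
SEA

Chart 2 median avg delay (min) ≈ 30; below-median airports: SFO, MCO, SEA. Among those, SEA has the highest on-time rate (%) (≈ 90).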